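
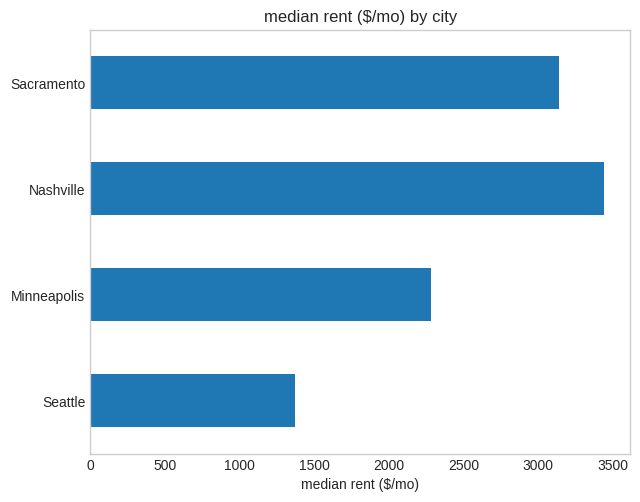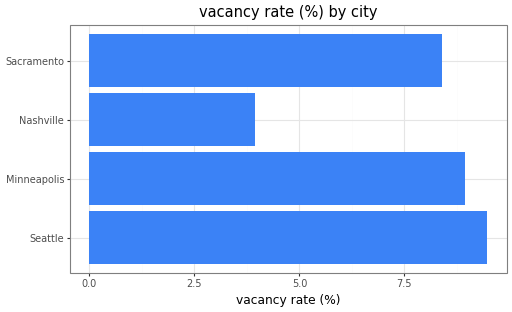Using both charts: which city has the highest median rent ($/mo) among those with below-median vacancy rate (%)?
Chart 2 median vacancy rate (%) ≈ 9; below-median cities: Nashville, Sacramento. Among those, Nashville has the highest median rent ($/mo) (≈ 3500).

Nashville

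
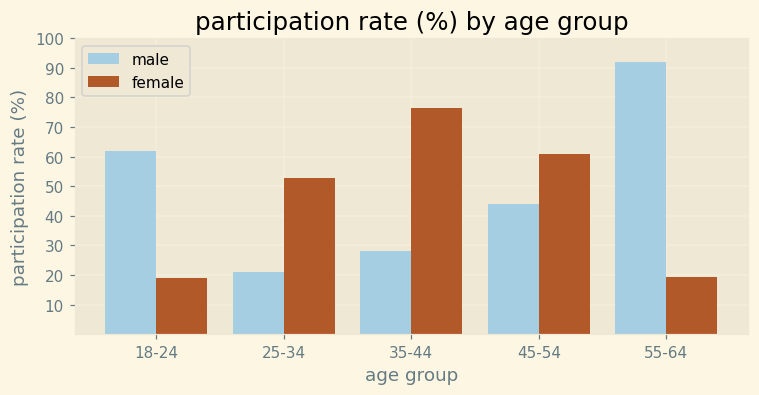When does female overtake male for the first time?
25-34

18-24: female ≈ 20 vs male ≈ 60 (not yet); 25-34: female ≈ 50 vs male ≈ 20 (first crossover).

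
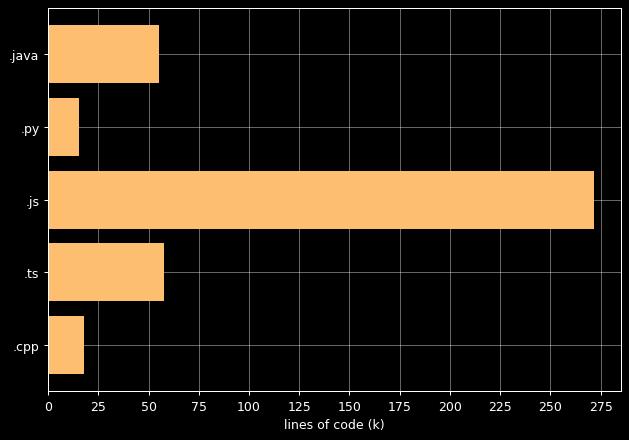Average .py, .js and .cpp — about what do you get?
(25 + 275 + 25) / 3 ≈ 108.

≈ 108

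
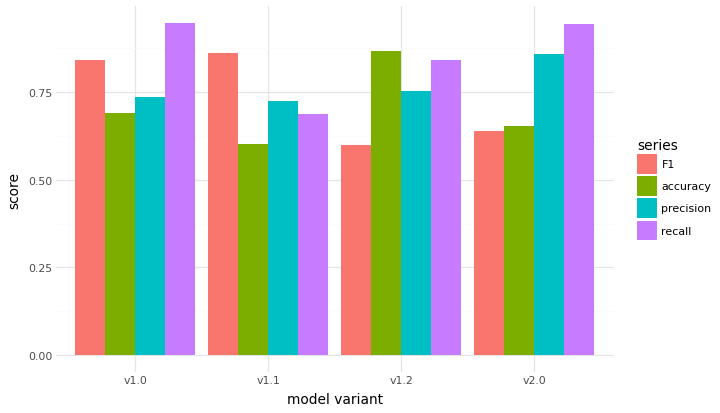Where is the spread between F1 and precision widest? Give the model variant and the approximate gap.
v2.0, ≈ 0.3

v2.0: F1 ≈ 0.6, precision ≈ 0.9 → gap ≈ 0.3. Next-largest (v1.2) is only ≈ 0.2.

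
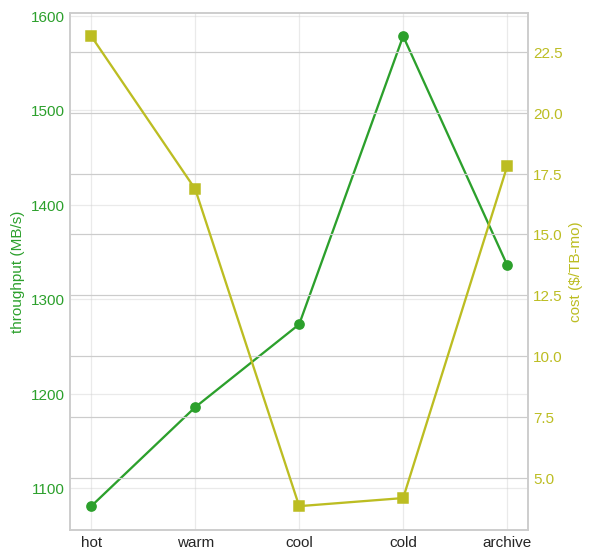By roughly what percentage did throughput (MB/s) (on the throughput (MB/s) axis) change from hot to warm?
≈ +9.1%

hot ≈ 1100, warm ≈ 1200; (1200 − 1100) / 1100 ≈ +9.1%.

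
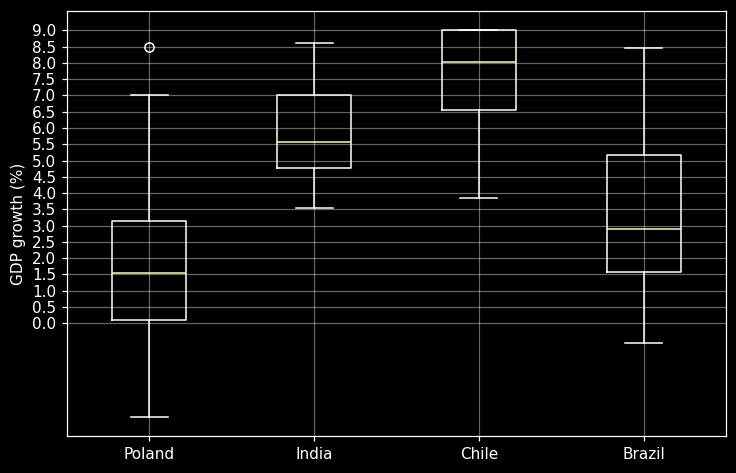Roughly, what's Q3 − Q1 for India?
Q3 ≈ 7.0, Q1 ≈ 5.0; IQR ≈ 2.0.

≈ 2.0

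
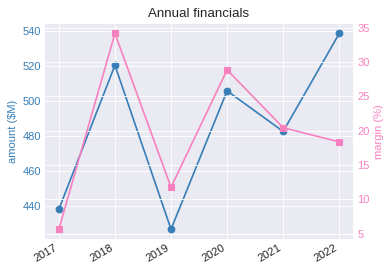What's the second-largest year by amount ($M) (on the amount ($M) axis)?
Top 3 (on the amount ($M) axis): 2022 ≈ 540, 2018 ≈ 520, 2020 ≈ 510.

2018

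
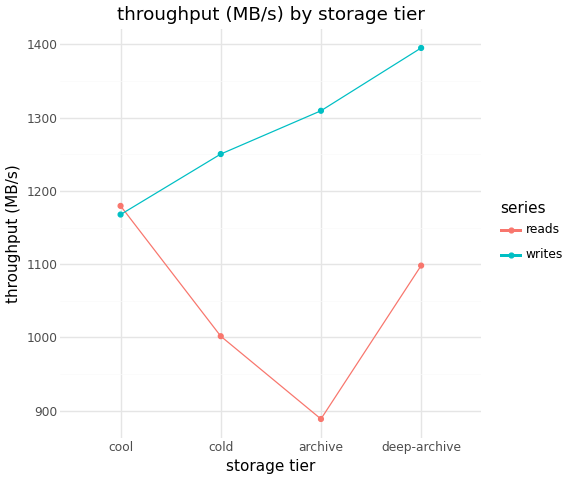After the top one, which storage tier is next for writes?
archive

Top 3 for writes: deep-archive ≈ 1400, archive ≈ 1300, cold ≈ 1250.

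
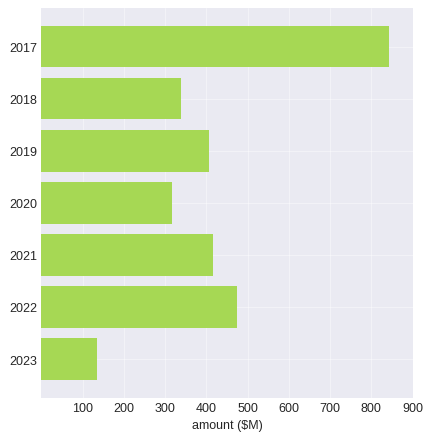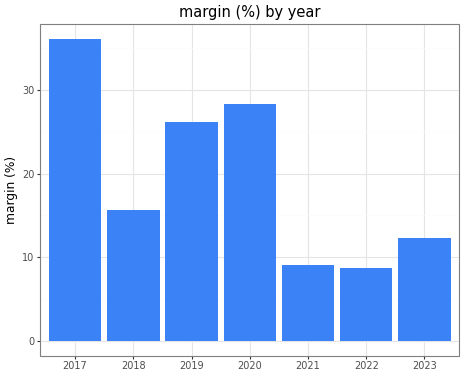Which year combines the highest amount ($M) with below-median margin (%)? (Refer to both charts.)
2022

Chart 2 median margin (%) ≈ 15; below-median years: 2021, 2022, 2023. Among those, 2022 has the highest amount ($M) (≈ 500).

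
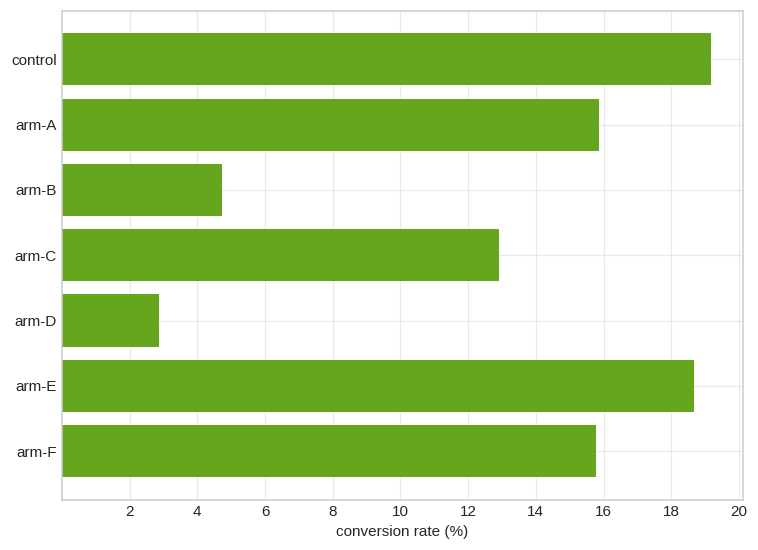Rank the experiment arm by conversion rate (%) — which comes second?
Top 3: control ≈ 20, arm-E ≈ 18, arm-A ≈ 16.

arm-E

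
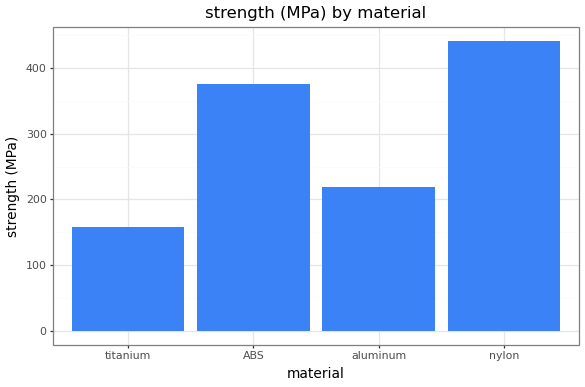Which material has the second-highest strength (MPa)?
ABS

Top 3: nylon ≈ 450, ABS ≈ 400, aluminum ≈ 200.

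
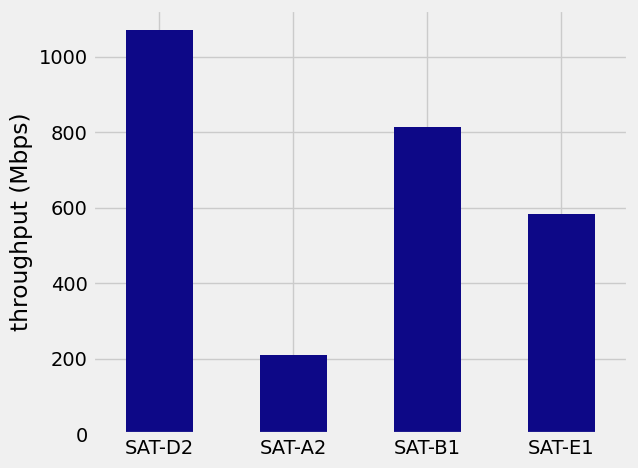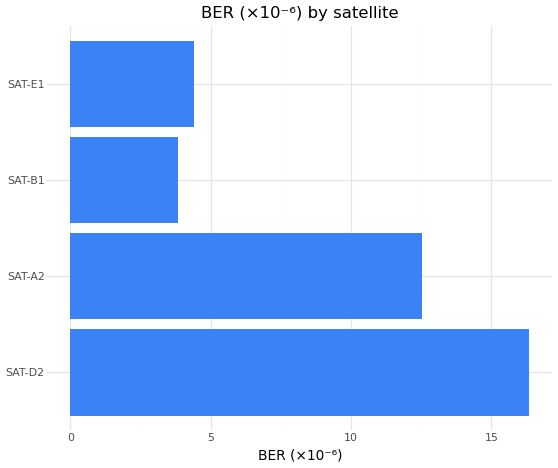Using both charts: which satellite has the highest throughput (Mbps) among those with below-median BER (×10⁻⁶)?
Chart 2 median BER (×10⁻⁶) ≈ 8; below-median satellites: SAT-B1, SAT-E1. Among those, SAT-B1 has the highest throughput (Mbps) (≈ 800).

SAT-B1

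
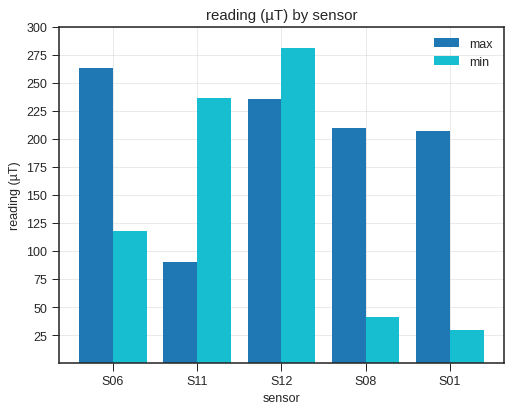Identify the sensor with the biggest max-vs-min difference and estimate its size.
S01, ≈ 175 µT

S01: max ≈ 200, min ≈ 25 → gap ≈ 175. Next-largest (S08) is only ≈ 150.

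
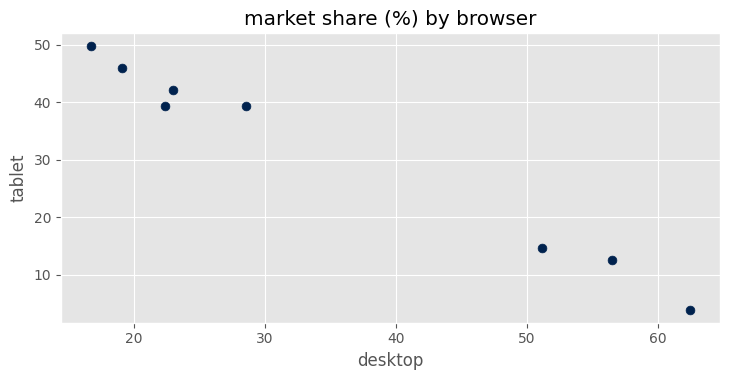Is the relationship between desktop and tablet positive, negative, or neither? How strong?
Points are negatively correlated; strong (|r| ≈ 1.0).

negative, strong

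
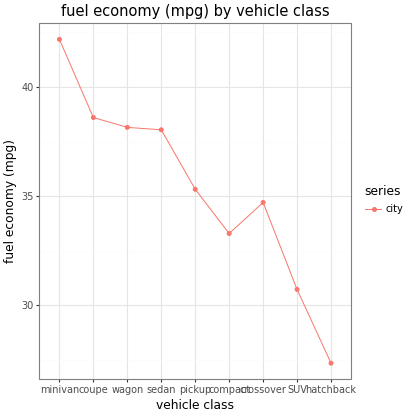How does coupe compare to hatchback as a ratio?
coupe ≈ 38, hatchback ≈ 28; 38/28 ≈ 1.36.

≈ 1.36×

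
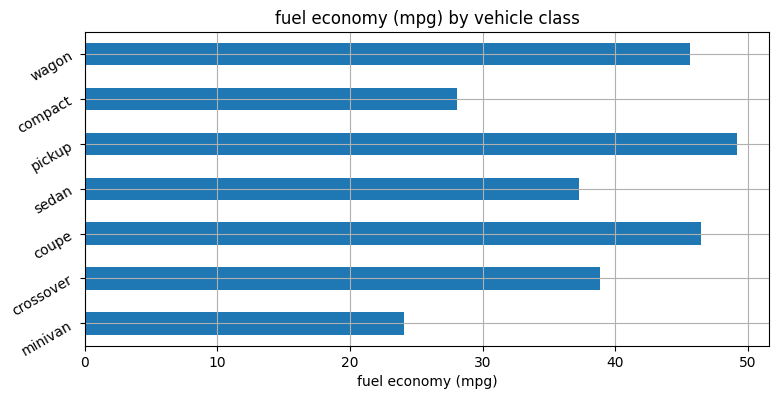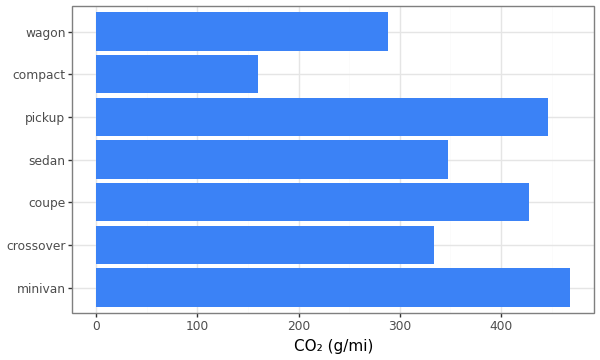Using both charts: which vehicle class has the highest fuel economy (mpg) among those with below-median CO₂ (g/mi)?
Chart 2 median CO₂ (g/mi) ≈ 350; below-median vehicle classes: crossover, compact, wagon. Among those, wagon has the highest fuel economy (mpg) (≈ 45).

wagon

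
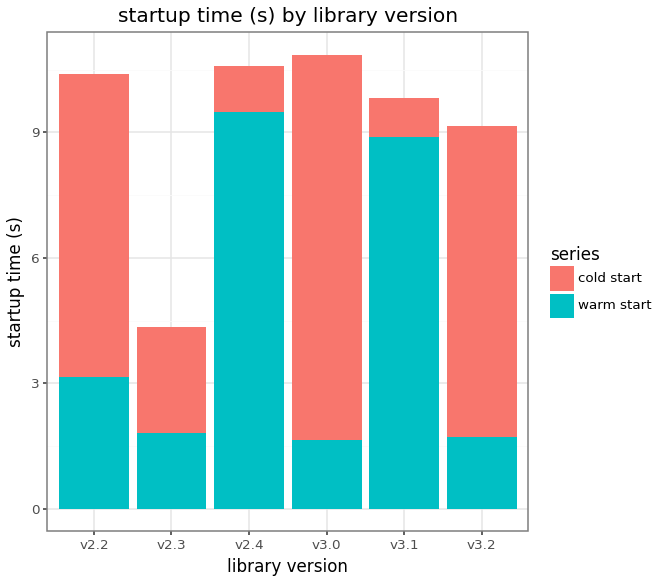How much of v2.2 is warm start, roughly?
warm start top ≈ 3, bottom ≈ 0; segment ≈ 3.

≈ 3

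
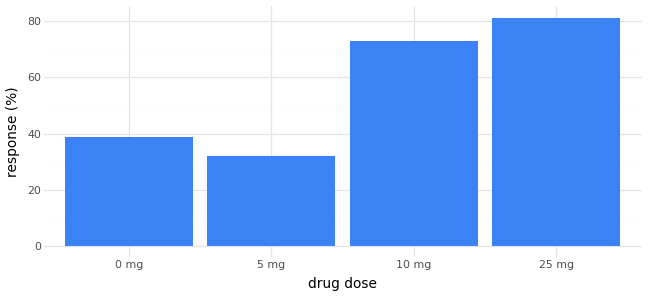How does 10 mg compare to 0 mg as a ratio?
≈ 1.75×

10 mg ≈ 70, 0 mg ≈ 40; 70/40 ≈ 1.75.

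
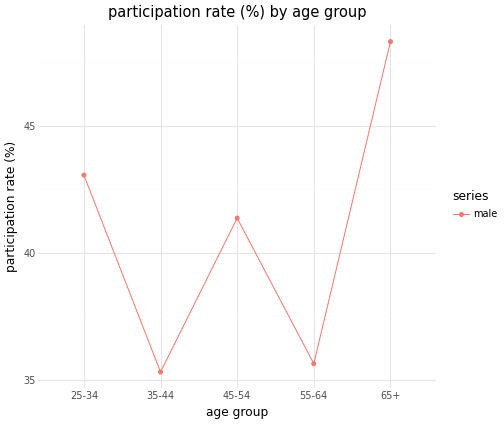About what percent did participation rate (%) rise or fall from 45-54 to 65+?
45-54 ≈ 42, 65+ ≈ 48; (48 − 42) / 42 ≈ +14.3%.

≈ +14.3%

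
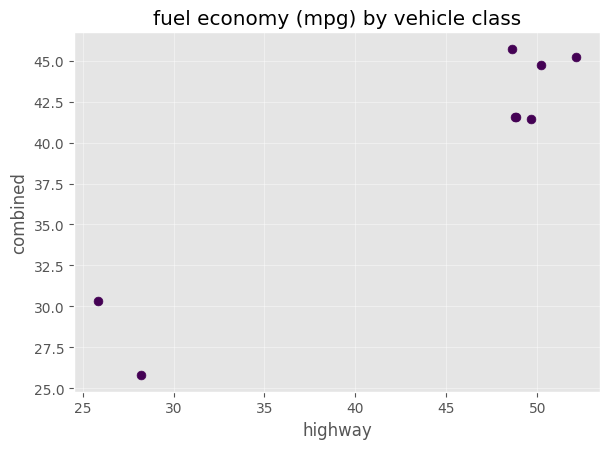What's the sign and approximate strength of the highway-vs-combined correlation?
positive, strong

Points are positively correlated; strong (|r| ≈ 1.0).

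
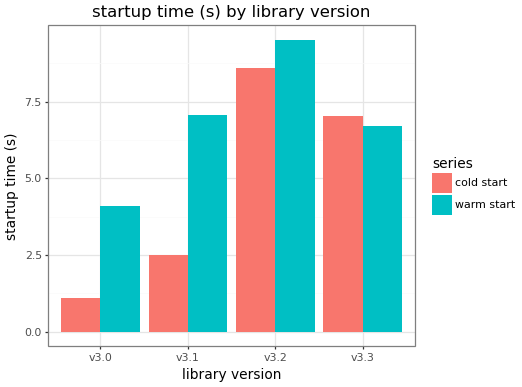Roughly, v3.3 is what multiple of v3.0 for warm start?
v3.3 ≈ 7, v3.0 ≈ 4; 7/4 ≈ 1.75.

≈ 1.75×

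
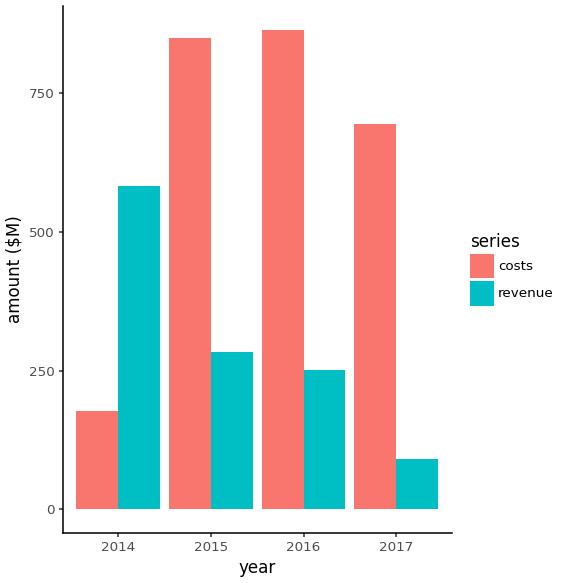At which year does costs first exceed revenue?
2015

2014: costs ≈ 200 vs revenue ≈ 600 (not yet); 2015: costs ≈ 800 vs revenue ≈ 300 (first crossover).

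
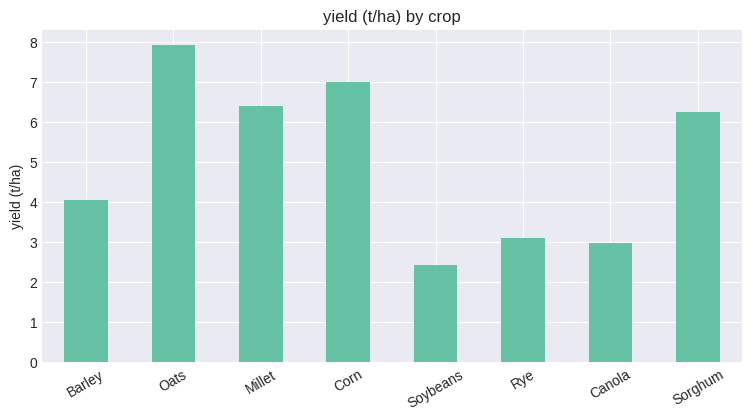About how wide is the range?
Max Oats ≈ 8, min Soybeans ≈ 2; range ≈ 6.

≈ 6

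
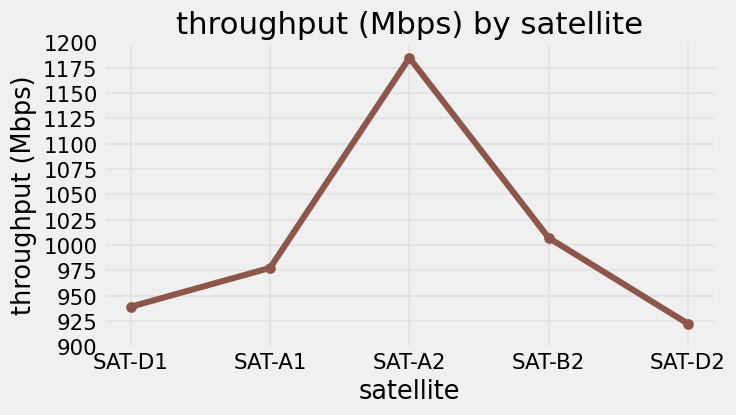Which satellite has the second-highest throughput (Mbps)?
Top 3: SAT-A2 ≈ 1175, SAT-B2 ≈ 1000, SAT-A1 ≈ 975.

SAT-B2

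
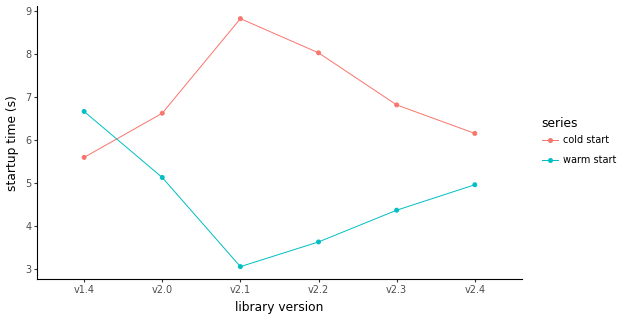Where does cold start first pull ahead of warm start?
v2.0

v1.4: cold start ≈ 5.5 vs warm start ≈ 6.5 (not yet); v2.0: cold start ≈ 6.5 vs warm start ≈ 5.0 (first crossover).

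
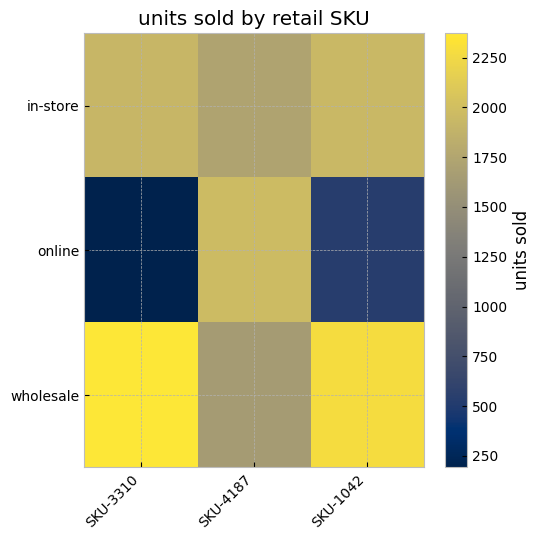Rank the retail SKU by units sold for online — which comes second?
Top 3 for online: SKU-4187 ≈ 2000, SKU-1042 ≈ 600, SKU-3310 ≈ 200.

SKU-1042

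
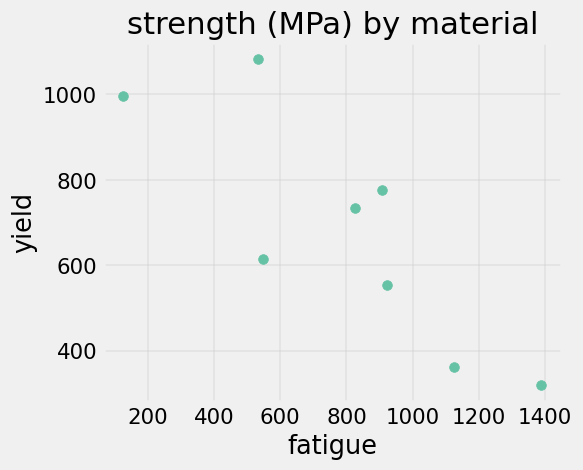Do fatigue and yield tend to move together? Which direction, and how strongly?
Points are negatively correlated; strong (|r| ≈ 0.8).

negative, strong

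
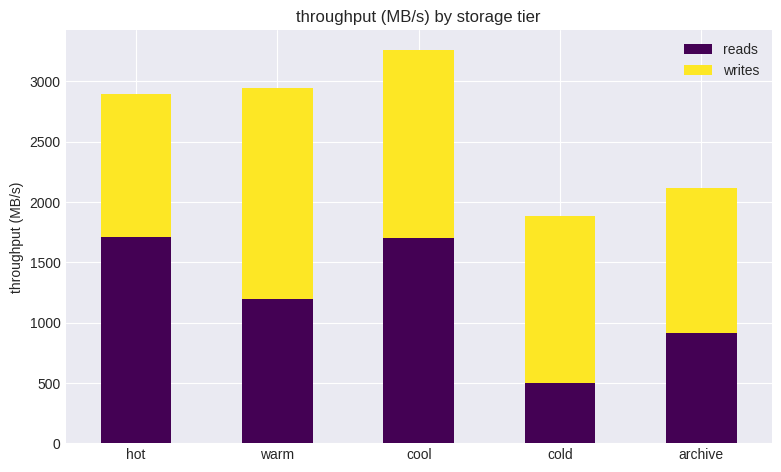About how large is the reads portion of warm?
≈ 1000

reads top ≈ 1000, bottom ≈ 0; segment ≈ 1000.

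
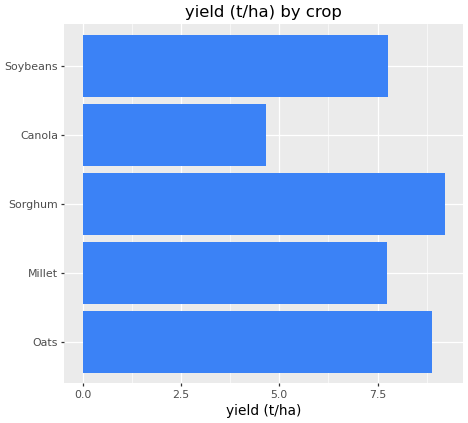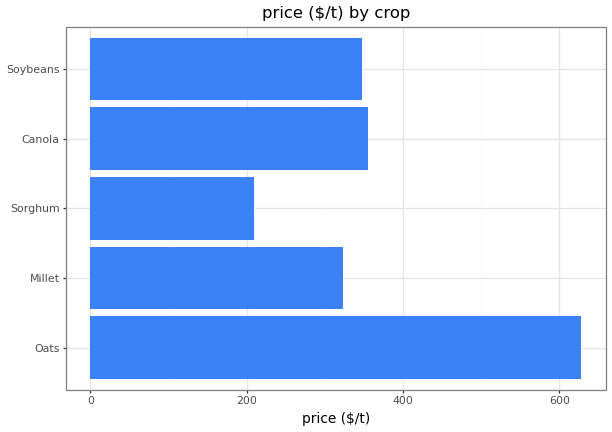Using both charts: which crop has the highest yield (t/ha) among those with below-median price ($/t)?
Chart 2 median price ($/t) ≈ 300; below-median crops: Millet, Sorghum. Among those, Sorghum has the highest yield (t/ha) (≈ 9).

Sorghum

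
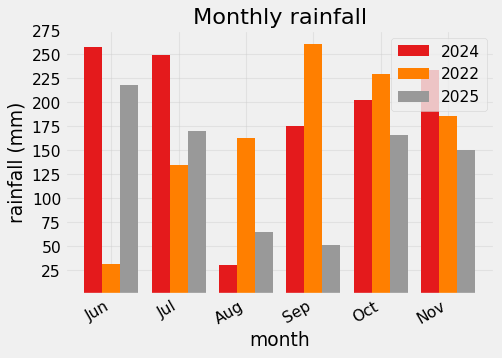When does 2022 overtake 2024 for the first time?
Jul: 2022 ≈ 125 vs 2024 ≈ 250 (not yet); Aug: 2022 ≈ 175 vs 2024 ≈ 25 (first crossover).

Aug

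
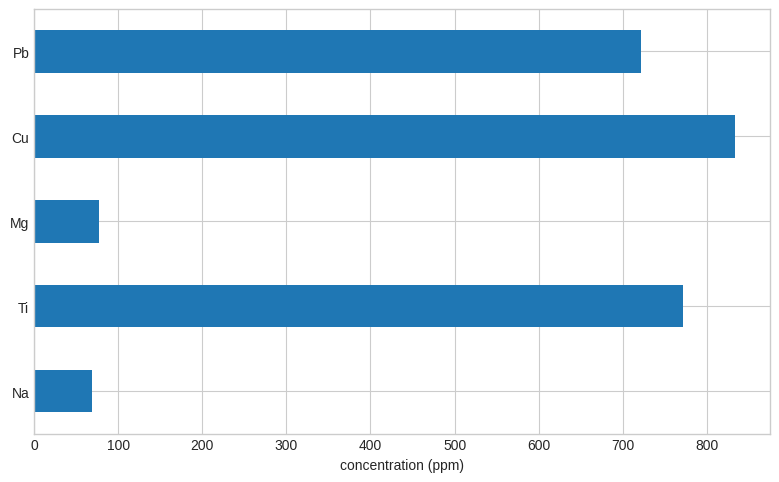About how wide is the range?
Max Cu ≈ 800, min Na ≈ 100; range ≈ 700.

≈ 700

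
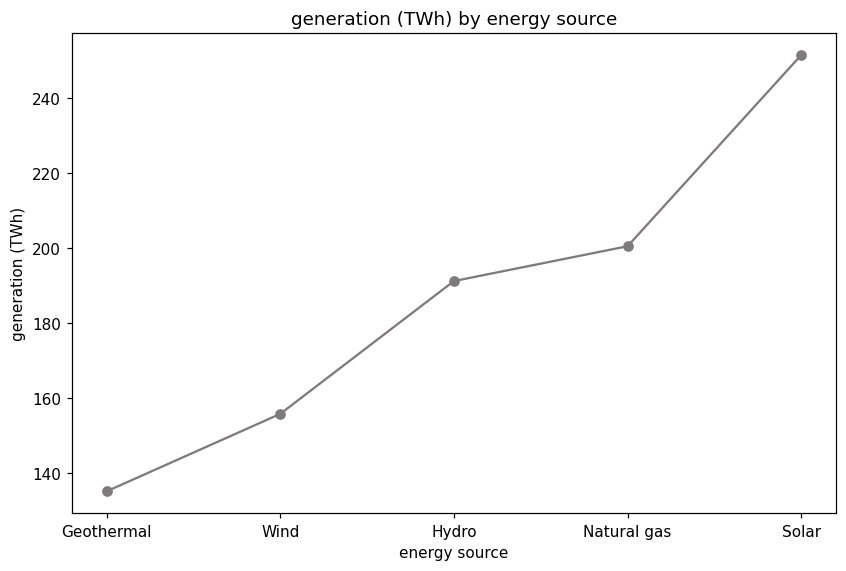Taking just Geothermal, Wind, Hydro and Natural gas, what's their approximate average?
(130 + 160 + 190 + 200) / 4 ≈ 170.

≈ 170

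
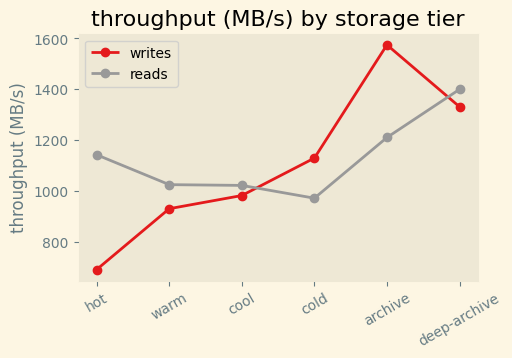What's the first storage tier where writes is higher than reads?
cool: writes ≈ 1000 vs reads ≈ 1000 (not yet); cold: writes ≈ 1100 vs reads ≈ 1000 (first crossover).

cold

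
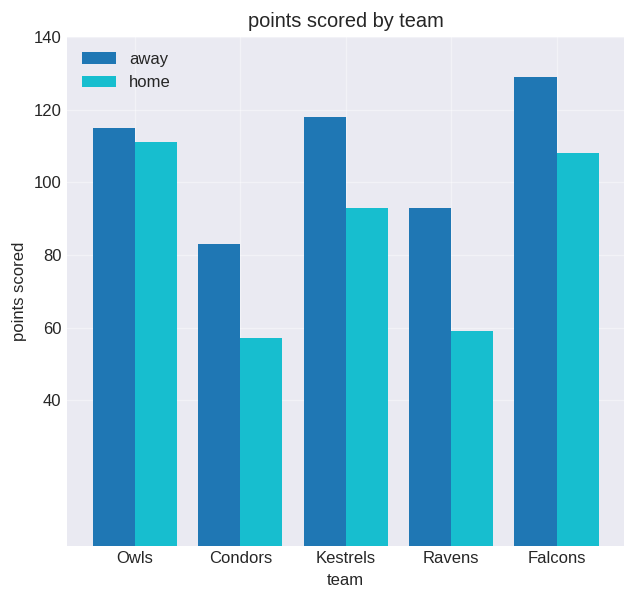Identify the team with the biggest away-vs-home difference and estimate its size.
Ravens, ≈ 40

Ravens: away ≈ 100, home ≈ 60 → gap ≈ 40. Next-largest (Condors) is only ≈ 20.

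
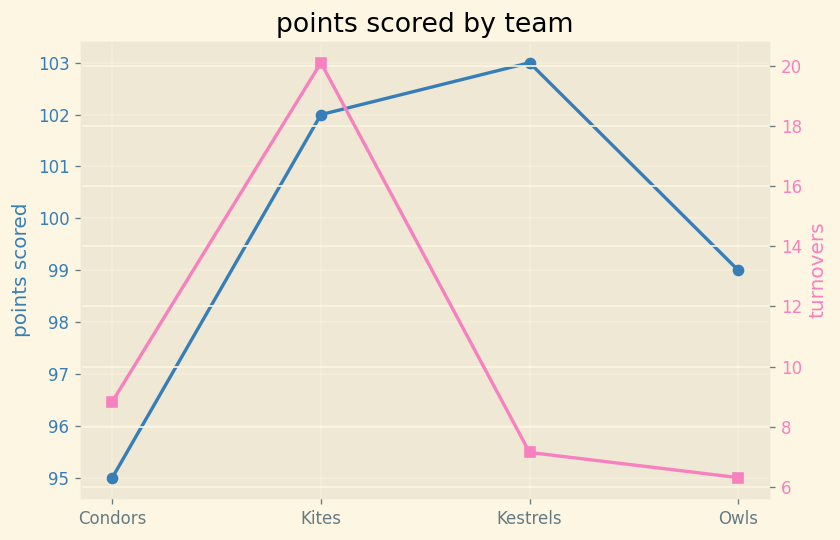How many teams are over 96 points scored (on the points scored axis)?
Above 96: Kites, Kestrels, Owls.

3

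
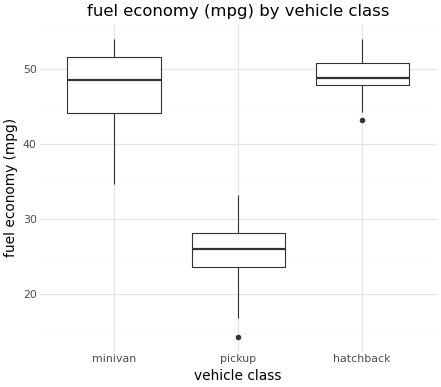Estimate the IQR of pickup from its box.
≈ 4

Q3 ≈ 28, Q1 ≈ 24; IQR ≈ 4.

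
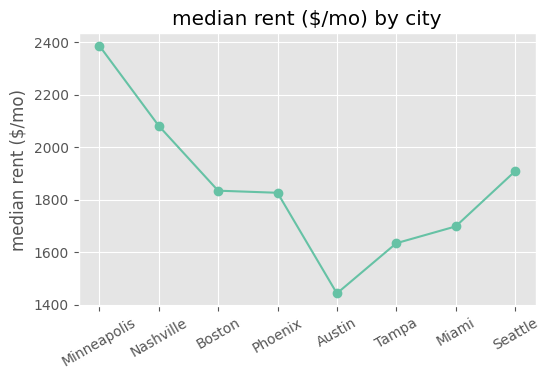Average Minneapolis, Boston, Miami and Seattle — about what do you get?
≈ 1950

(2400 + 1800 + 1700 + 1900) / 4 ≈ 1950.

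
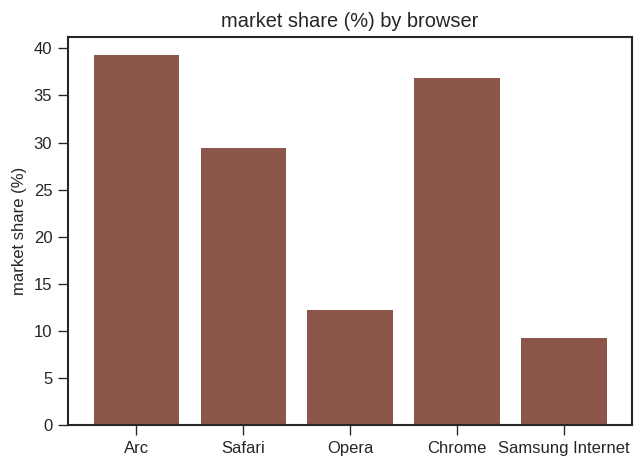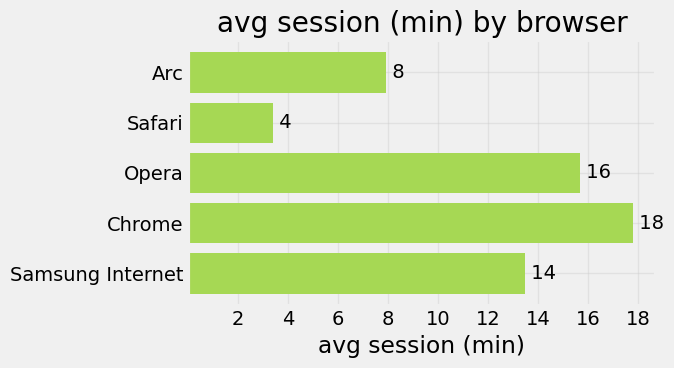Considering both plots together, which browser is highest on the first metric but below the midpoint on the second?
Arc

Chart 2 median avg session (min) ≈ 14; below-median browsers: Arc, Safari. Among those, Arc has the highest market share (%) (≈ 40).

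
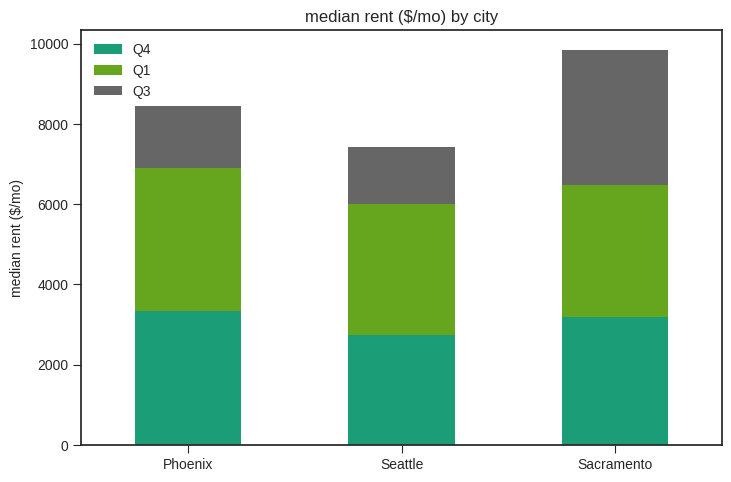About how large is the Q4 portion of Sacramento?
≈ 3000

Q4 top ≈ 3000, bottom ≈ 0; segment ≈ 3000.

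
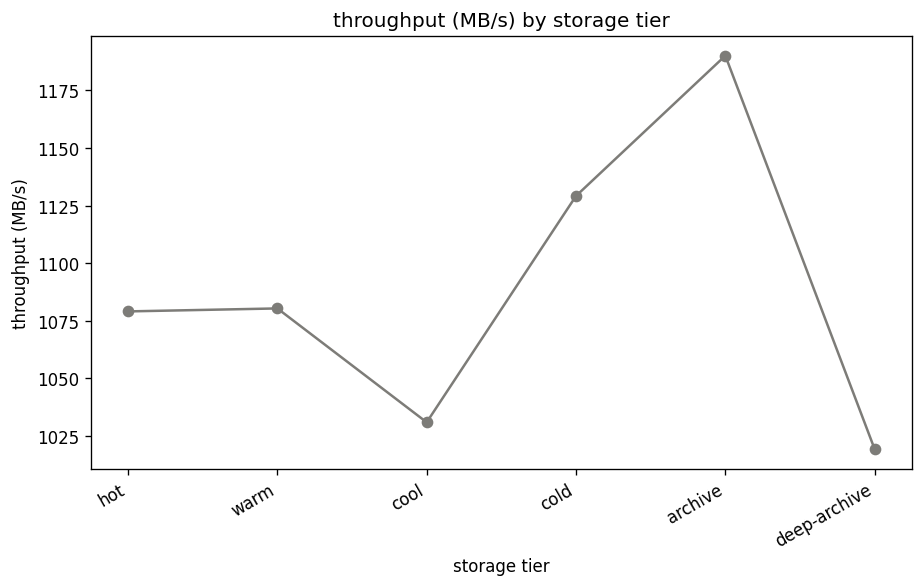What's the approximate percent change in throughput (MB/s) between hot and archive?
hot ≈ 1080, archive ≈ 1200; (1200 − 1080) / 1080 ≈ +11.1%.

≈ +11.1%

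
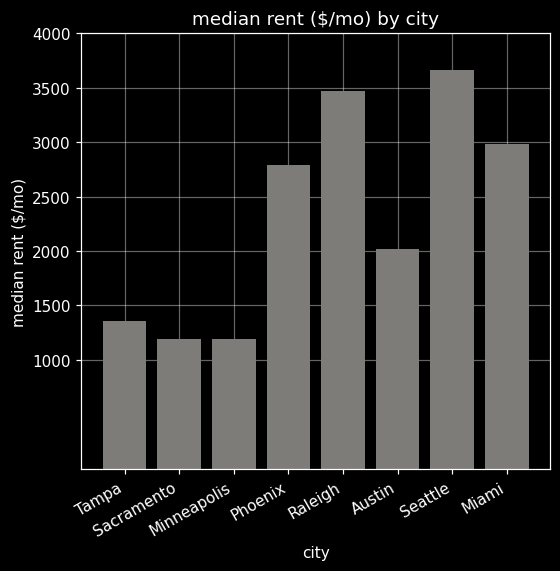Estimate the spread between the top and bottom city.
Max Seattle ≈ 3500, min Sacramento ≈ 1000; range ≈ 2500.

≈ 2500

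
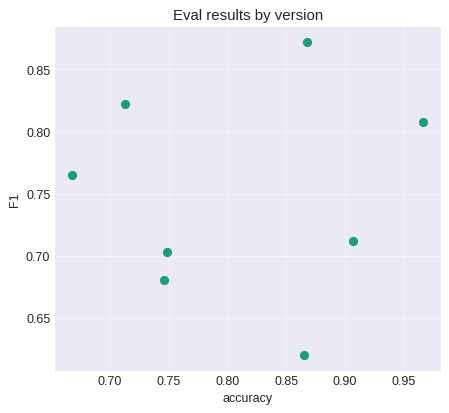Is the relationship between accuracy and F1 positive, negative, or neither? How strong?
no clear correlation

Points are roughly uncorrelated; weak (|r| ≈ 0.1).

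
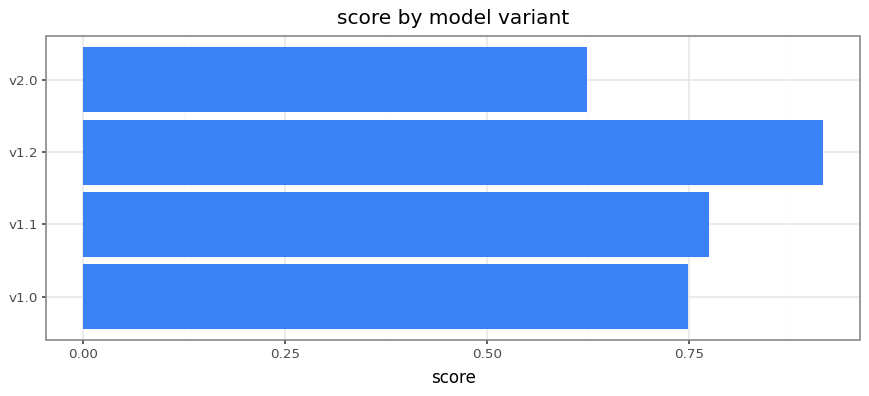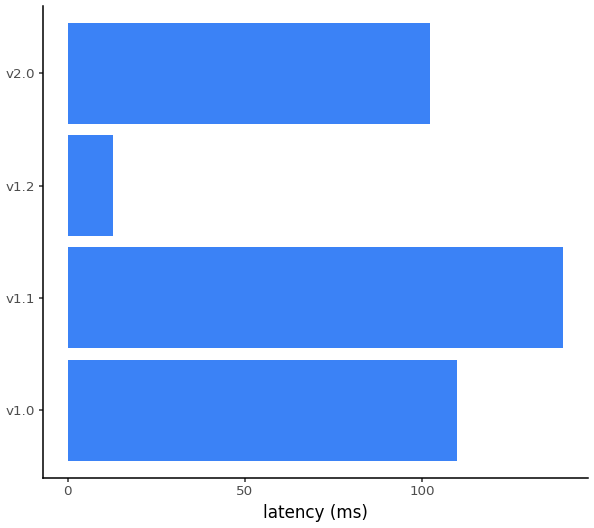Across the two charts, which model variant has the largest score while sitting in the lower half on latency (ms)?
Chart 2 median latency (ms) ≈ 100; below-median model variants: v1.2, v2.0. Among those, v1.2 has the highest score (≈ 0.9).

v1.2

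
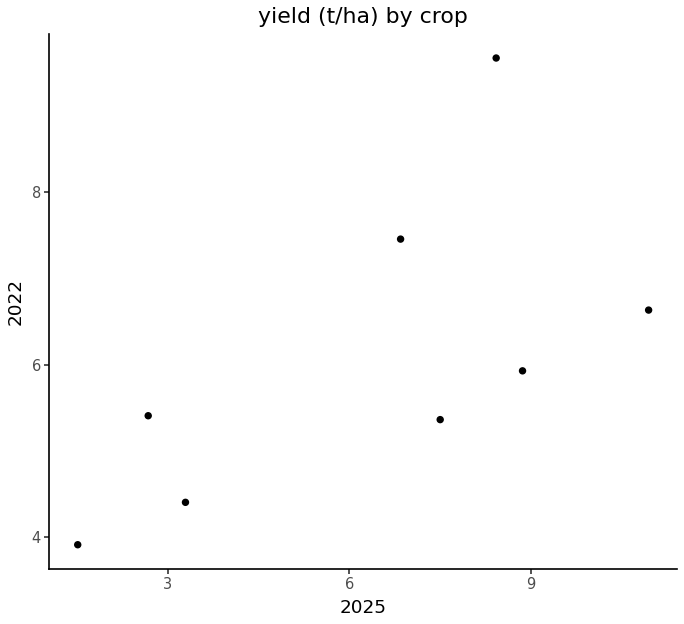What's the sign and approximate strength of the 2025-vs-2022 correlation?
Points are positively correlated; moderate (|r| ≈ 0.6).

positive, moderate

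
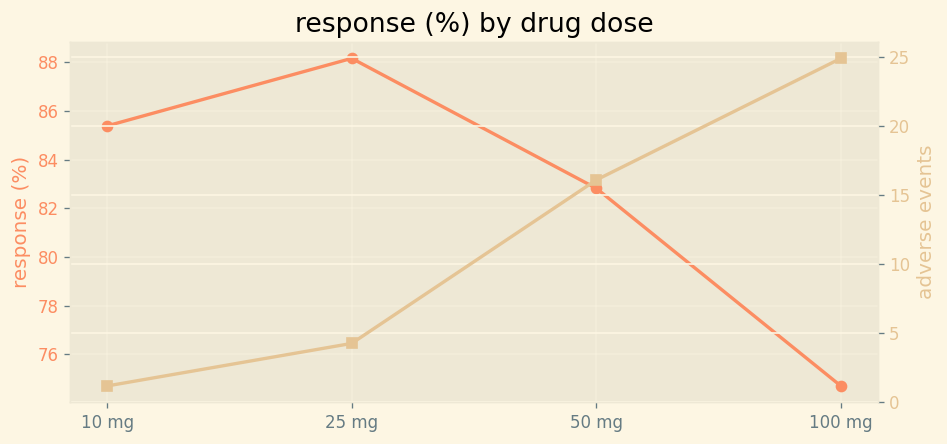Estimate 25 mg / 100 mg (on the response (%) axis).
25 mg ≈ 88, 100 mg ≈ 74; 88/74 ≈ 1.19.

≈ 1.19×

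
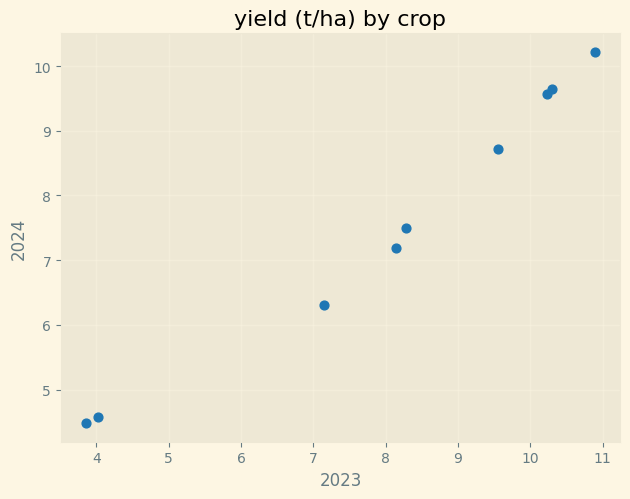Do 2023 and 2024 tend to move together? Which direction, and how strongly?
positive, strong

Points are positively correlated; strong (|r| ≈ 1.0).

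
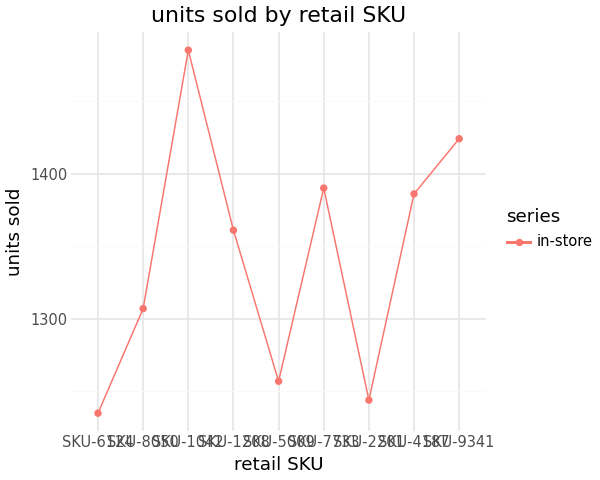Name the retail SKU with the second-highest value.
SKU-9341

Top 3: SKU-1042 ≈ 1475, SKU-9341 ≈ 1425, SKU-7733 ≈ 1400.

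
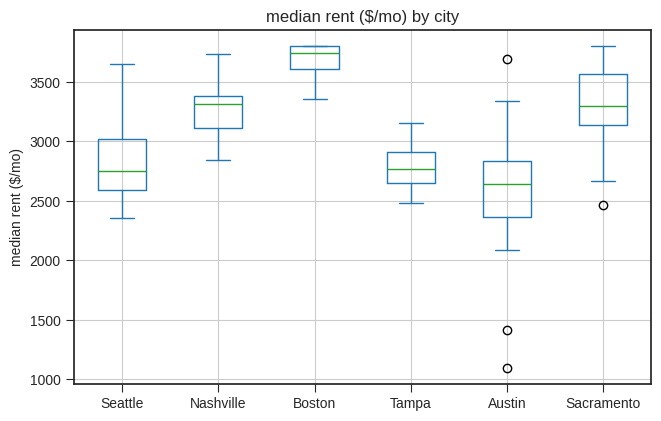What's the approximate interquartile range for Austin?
≈ 400

Q3 ≈ 2800, Q1 ≈ 2400; IQR ≈ 400.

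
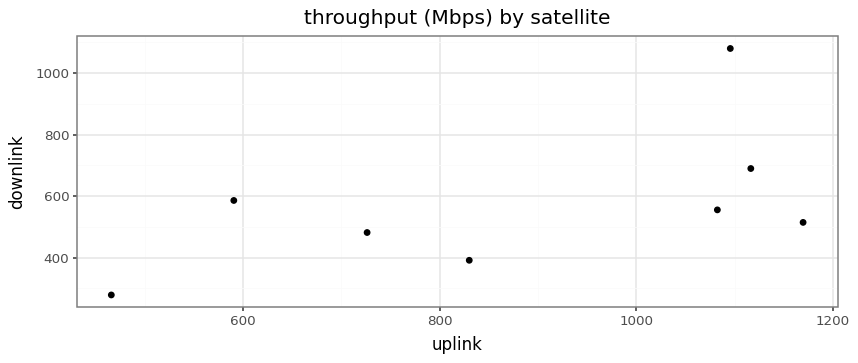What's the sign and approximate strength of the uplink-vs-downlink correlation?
Points are positively correlated; moderate (|r| ≈ 0.6).

positive, moderate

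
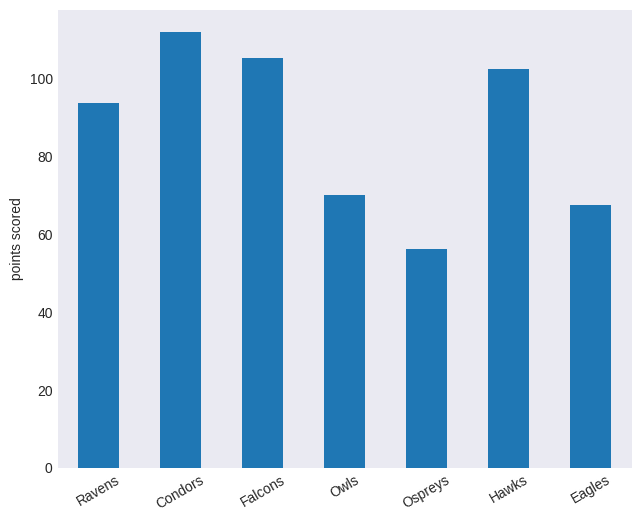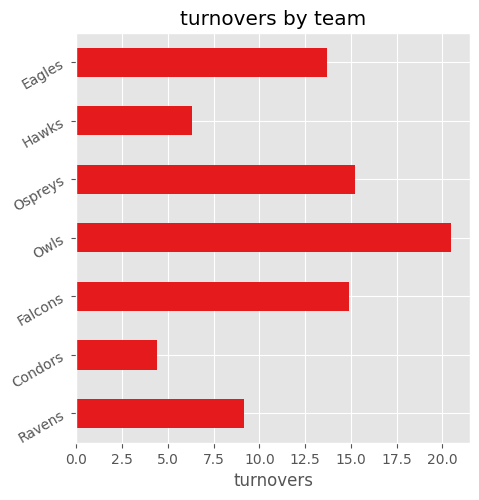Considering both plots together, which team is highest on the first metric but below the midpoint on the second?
Chart 2 median turnovers ≈ 14; below-median teams: Ravens, Condors, Hawks. Among those, Condors has the highest points scored (≈ 120).

Condors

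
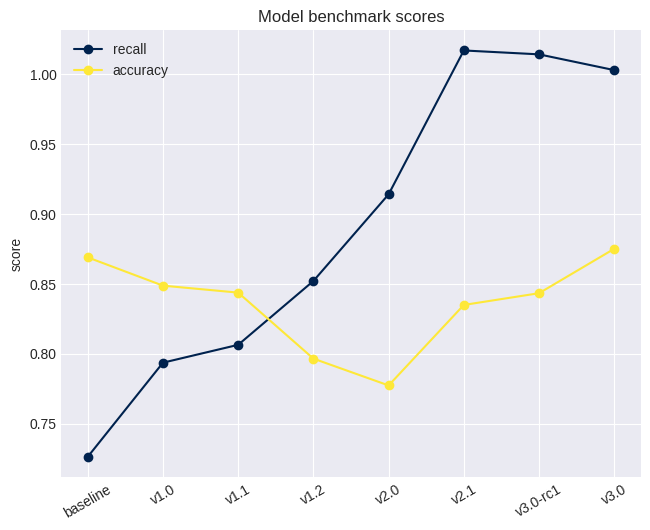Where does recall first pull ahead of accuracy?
v1.1: recall ≈ 0.80 vs accuracy ≈ 0.85 (not yet); v1.2: recall ≈ 0.85 vs accuracy ≈ 0.80 (first crossover).

v1.2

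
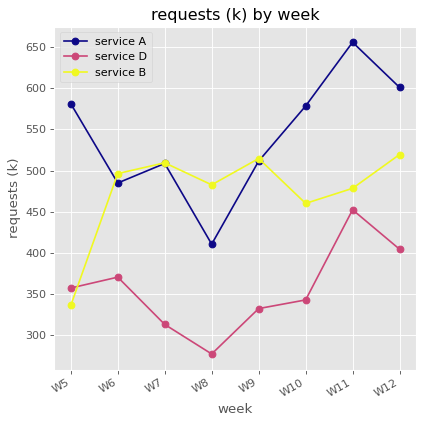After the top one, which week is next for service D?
Top 3 for service D: W11 ≈ 450, W12 ≈ 400, W6 ≈ 350.

W12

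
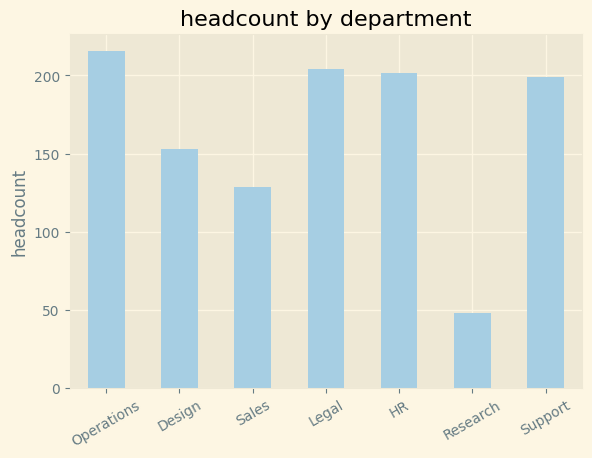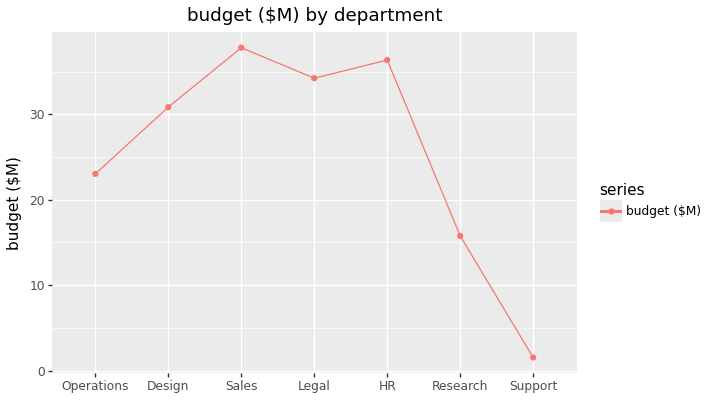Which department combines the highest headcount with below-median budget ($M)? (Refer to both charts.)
Operations

Chart 2 median budget ($M) ≈ 30; below-median departments: Operations, Research, Support. Among those, Operations has the highest headcount (≈ 220).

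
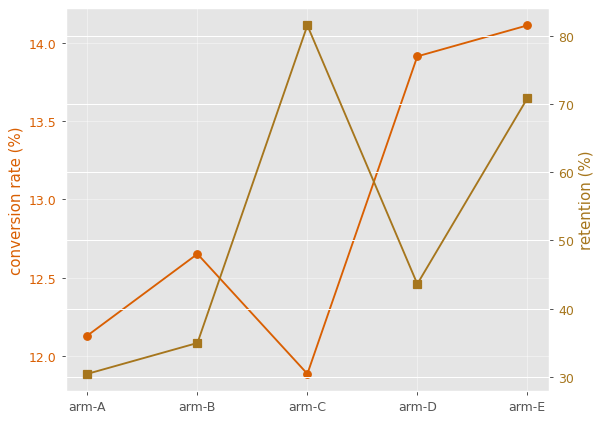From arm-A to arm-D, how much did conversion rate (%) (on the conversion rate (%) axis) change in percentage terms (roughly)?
≈ +14.8%

arm-A ≈ 12.2, arm-D ≈ 14.0; (14.0 − 12.2) / 12.2 ≈ +14.8%.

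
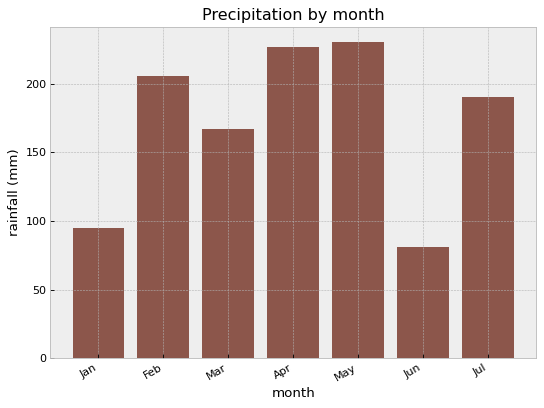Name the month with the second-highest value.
Apr

Top 3: May ≈ 240, Apr ≈ 220, Feb ≈ 200.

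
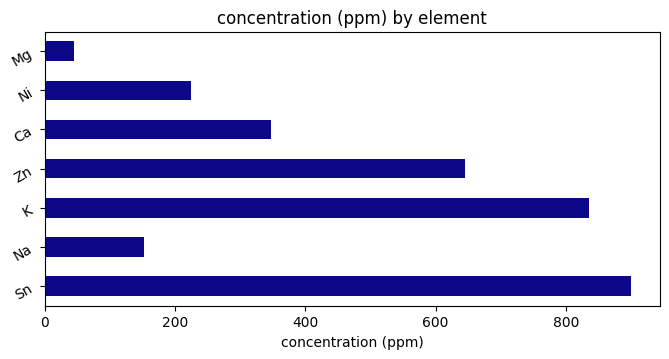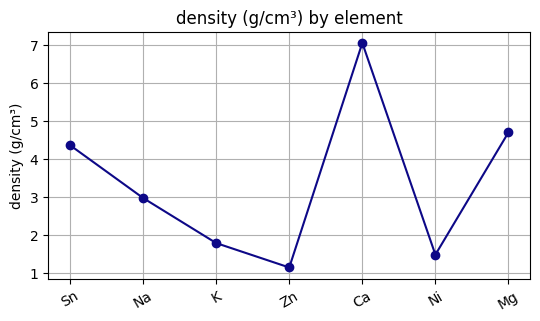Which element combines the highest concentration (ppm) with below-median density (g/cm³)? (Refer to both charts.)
Chart 2 median density (g/cm³) ≈ 3; below-median elements: K, Zn, Ni. Among those, K has the highest concentration (ppm) (≈ 800).

K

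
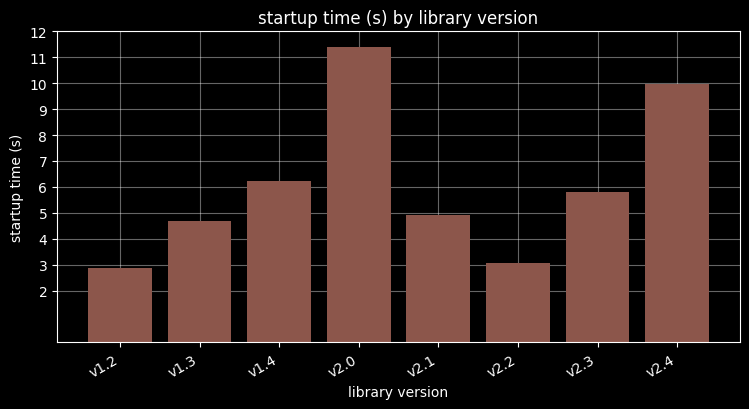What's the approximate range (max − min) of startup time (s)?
Max v2.0 ≈ 11, min v1.2 ≈ 3; range ≈ 8.

≈ 8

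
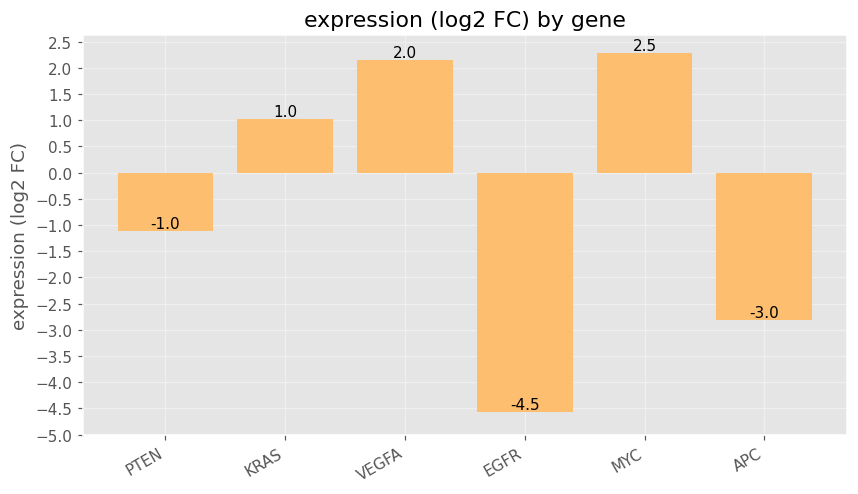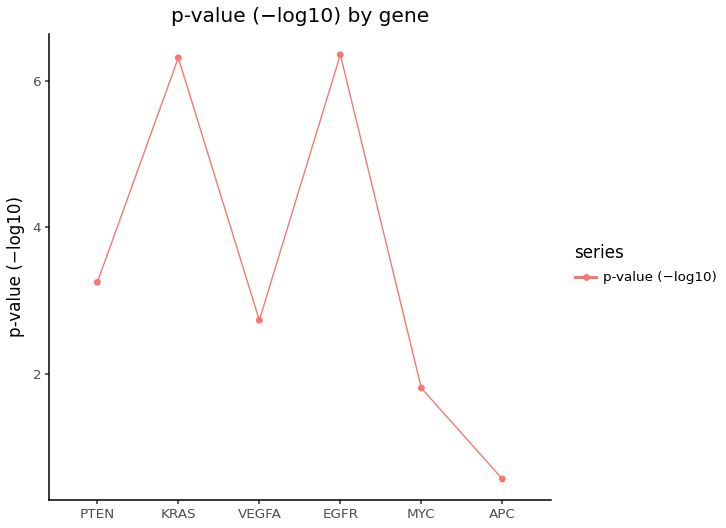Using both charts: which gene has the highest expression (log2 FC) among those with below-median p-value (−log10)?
Chart 2 median p-value (−log10) ≈ 3; below-median genes: VEGFA, MYC, APC. Among those, MYC has the highest expression (log2 FC) (≈ 2.5).

MYC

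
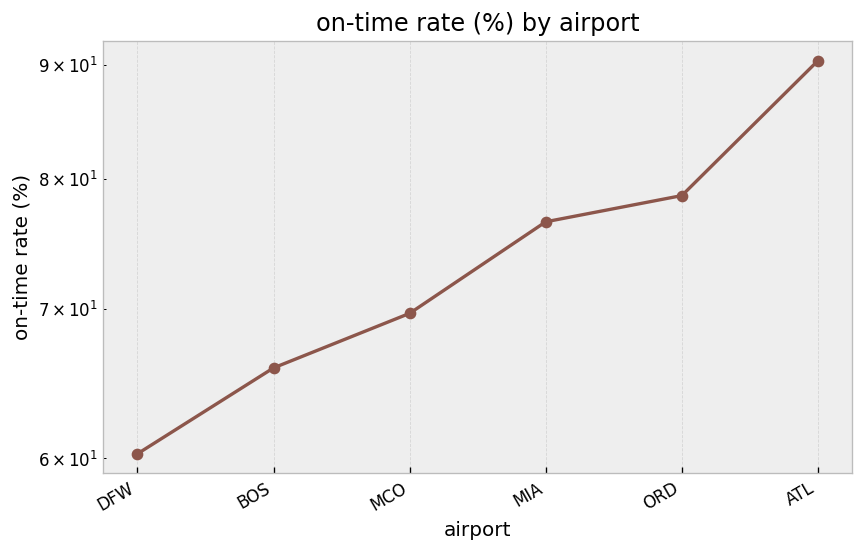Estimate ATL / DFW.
ATL ≈ 90, DFW ≈ 60; 90/60 ≈ 1.5.

≈ 1.5×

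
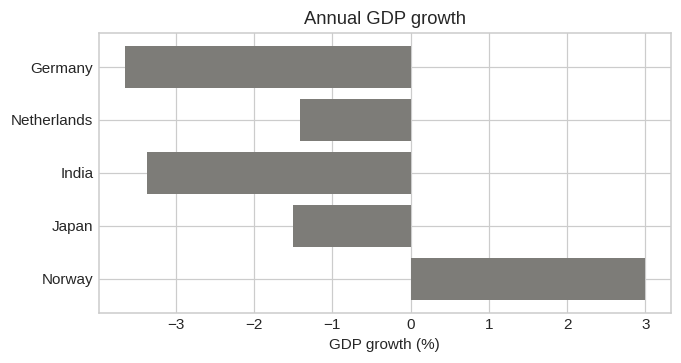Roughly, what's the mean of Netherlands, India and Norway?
(-1 + -3 + 3) / 3 ≈ 0.

≈ 0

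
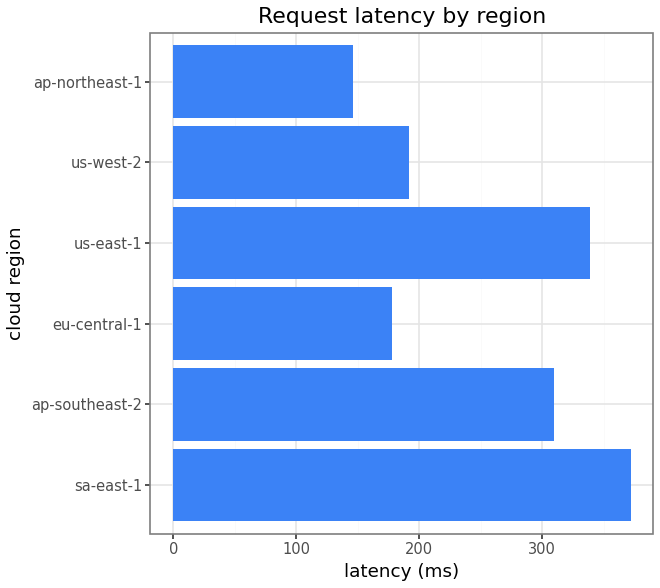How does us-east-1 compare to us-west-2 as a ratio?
≈ 1.75×

us-east-1 ≈ 350, us-west-2 ≈ 200; 350/200 ≈ 1.75.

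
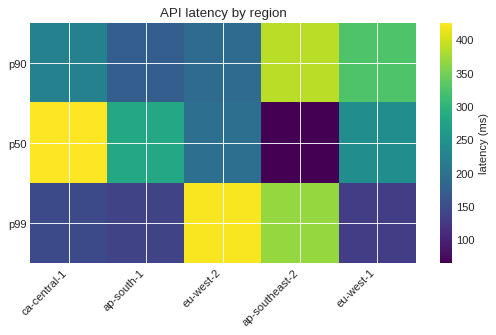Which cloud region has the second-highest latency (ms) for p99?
Top 3 for p99: eu-west-2 ≈ 400, ap-southeast-2 ≈ 350, ca-central-1 ≈ 150.

ap-southeast-2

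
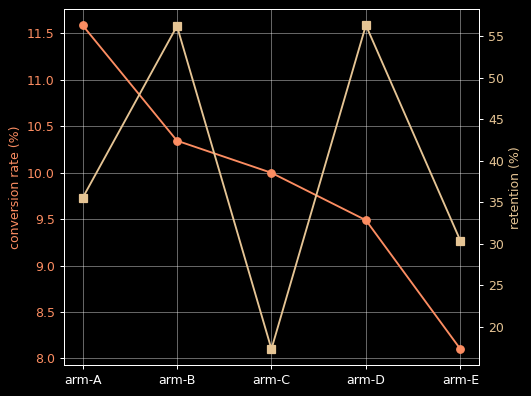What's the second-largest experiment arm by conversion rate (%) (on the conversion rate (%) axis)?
arm-B

Top 3 (on the conversion rate (%) axis): arm-A ≈ 11.5, arm-B ≈ 10.5, arm-C ≈ 10.0.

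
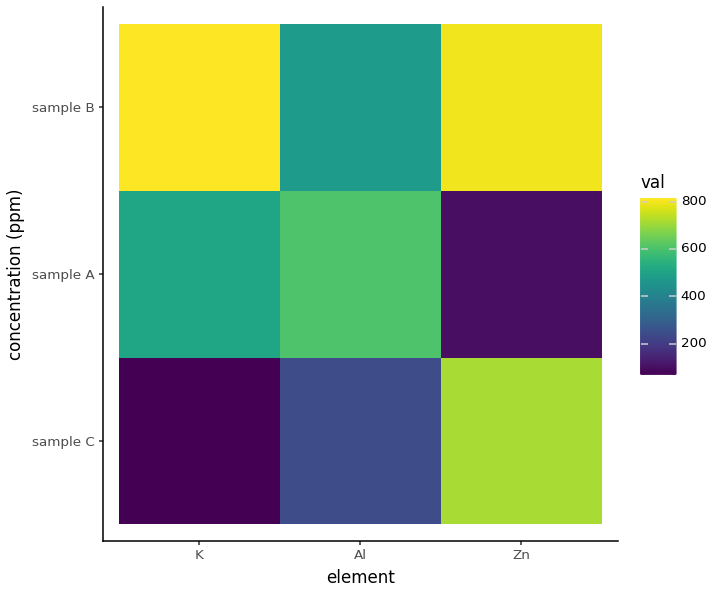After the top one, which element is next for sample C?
Top 3 for sample C: Zn ≈ 700, Al ≈ 200, K ≈ 100.

Al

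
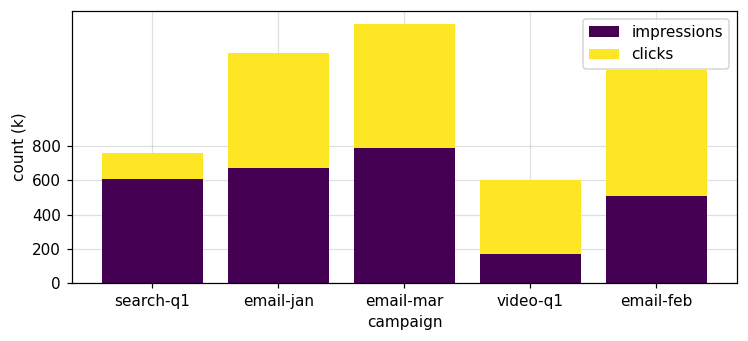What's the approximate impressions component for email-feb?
impressions top ≈ 600, bottom ≈ 0; segment ≈ 600.

≈ 600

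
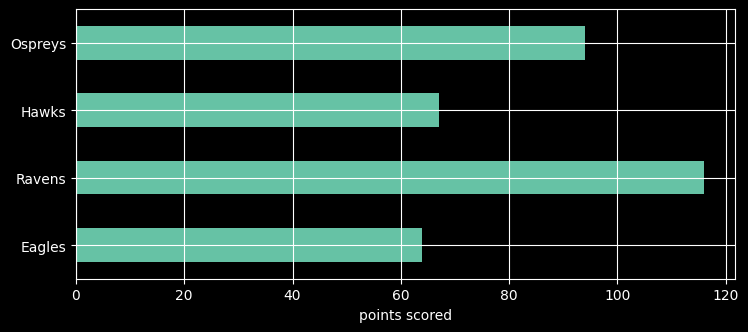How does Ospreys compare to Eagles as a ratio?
Ospreys ≈ 90, Eagles ≈ 60; 90/60 ≈ 1.5.

≈ 1.5×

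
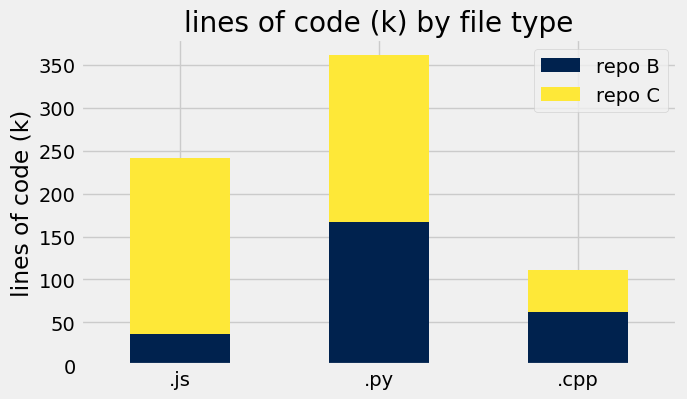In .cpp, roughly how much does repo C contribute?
repo C top ≈ 100, bottom ≈ 50; segment ≈ 50.

≈ 50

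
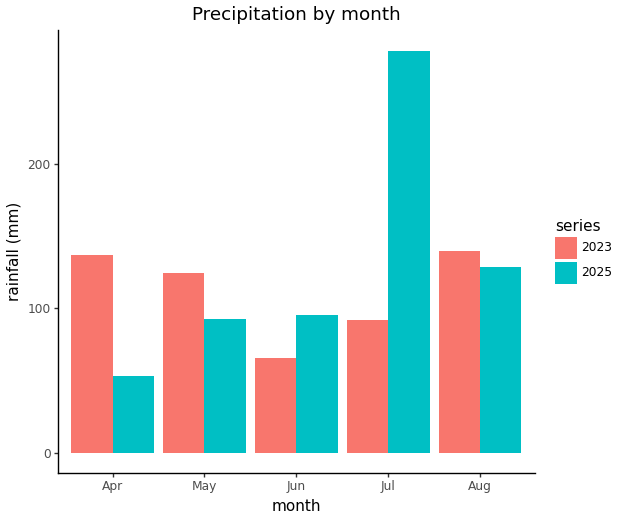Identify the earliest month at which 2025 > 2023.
Jun

May: 2025 ≈ 100 vs 2023 ≈ 125 (not yet); Jun: 2025 ≈ 100 vs 2023 ≈ 75 (first crossover).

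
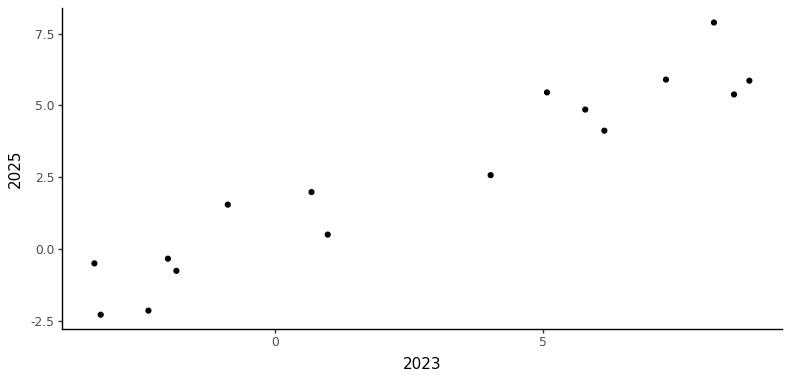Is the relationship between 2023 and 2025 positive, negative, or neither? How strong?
Points are positively correlated; strong (|r| ≈ 1.0).

positive, strong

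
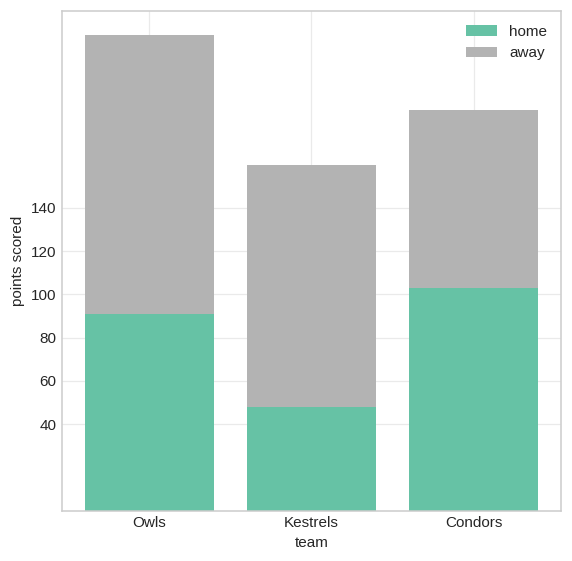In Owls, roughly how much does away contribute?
≈ 120

away top ≈ 220, bottom ≈ 100; segment ≈ 120.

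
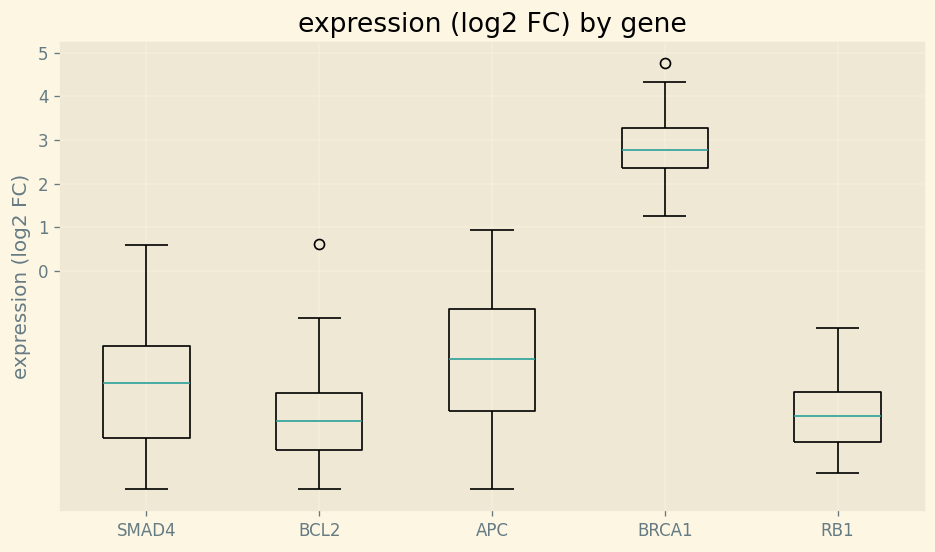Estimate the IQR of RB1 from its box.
≈ 1

Q3 ≈ -3, Q1 ≈ -4; IQR ≈ 1.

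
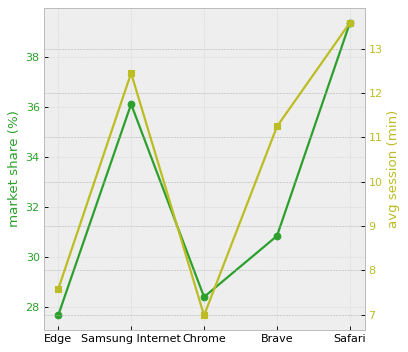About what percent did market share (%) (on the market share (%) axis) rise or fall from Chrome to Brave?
Chrome ≈ 28, Brave ≈ 31; (31 − 28) / 28 ≈ +10.7%.

≈ +10.7%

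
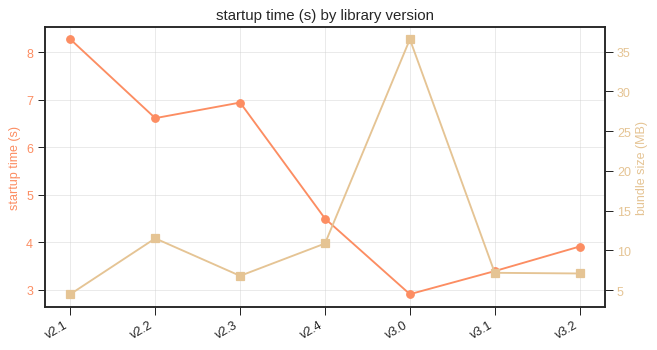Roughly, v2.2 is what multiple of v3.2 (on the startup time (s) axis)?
≈ 1.62×

v2.2 ≈ 6.5, v3.2 ≈ 4.0; 6.5/4.0 ≈ 1.62.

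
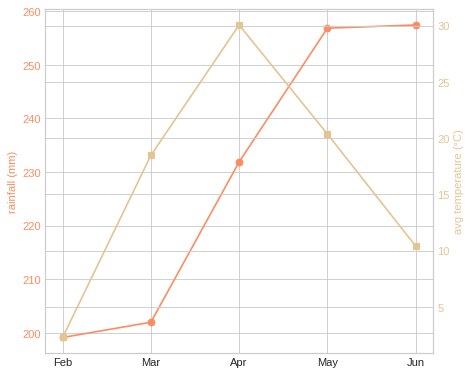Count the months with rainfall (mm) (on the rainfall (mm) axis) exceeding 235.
Above 235: May, Jun.

2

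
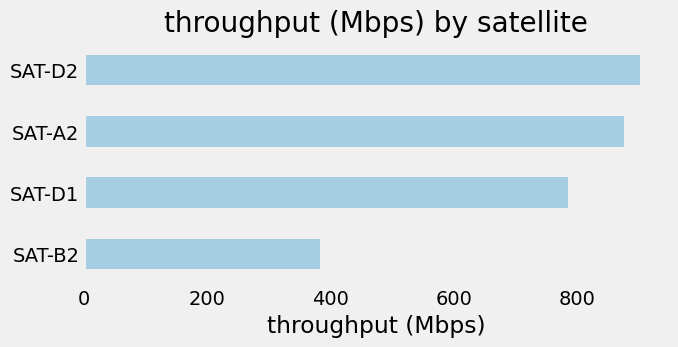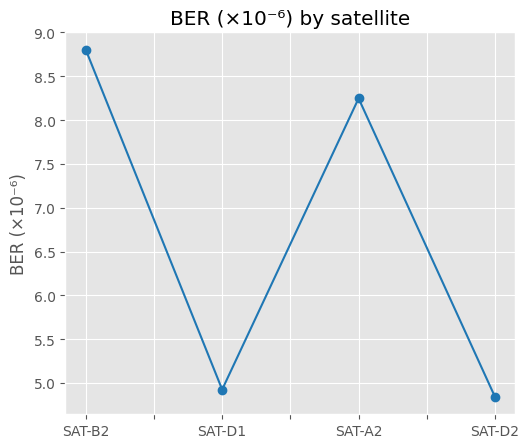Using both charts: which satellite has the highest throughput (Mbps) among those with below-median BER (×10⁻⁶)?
Chart 2 median BER (×10⁻⁶) ≈ 7; below-median satellites: SAT-D1, SAT-D2. Among those, SAT-D2 has the highest throughput (Mbps) (≈ 900).

SAT-D2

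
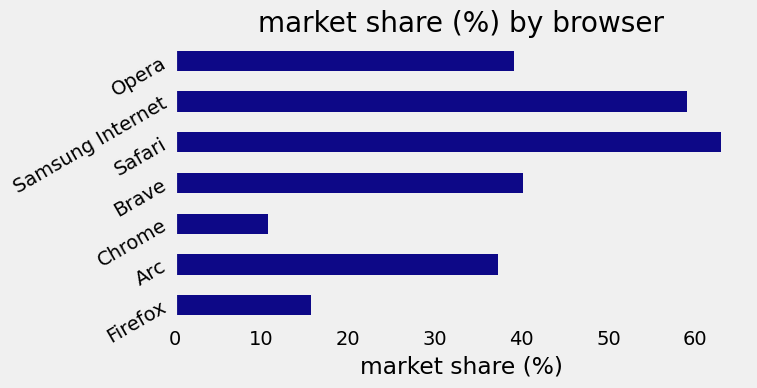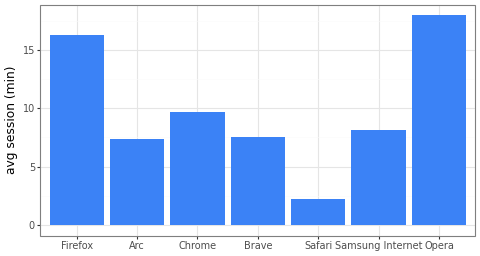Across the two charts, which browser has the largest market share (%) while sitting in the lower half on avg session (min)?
Chart 2 median avg session (min) ≈ 8; below-median browsers: Arc, Brave, Safari. Among those, Safari has the highest market share (%) (≈ 60).

Safari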